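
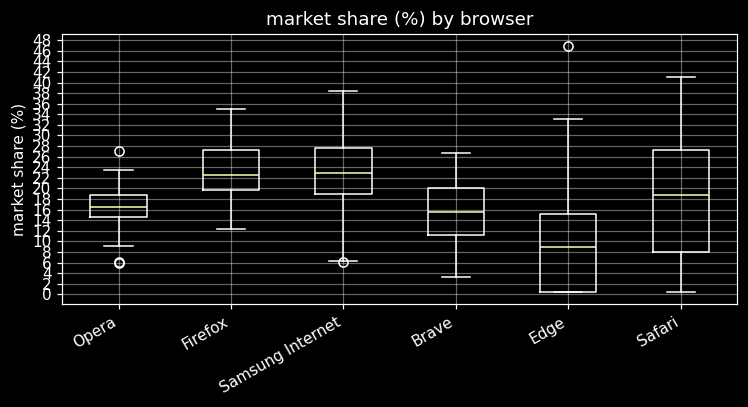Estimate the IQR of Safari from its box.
Q3 ≈ 28, Q1 ≈ 8; IQR ≈ 20.

≈ 20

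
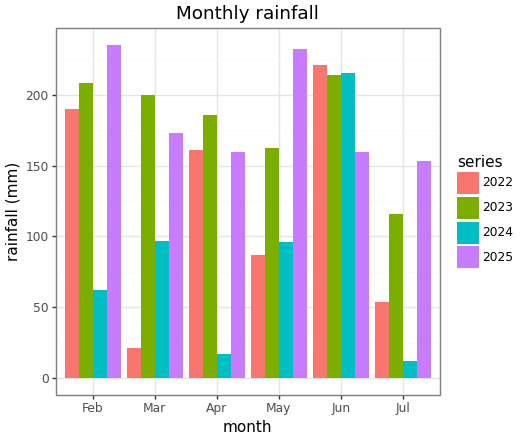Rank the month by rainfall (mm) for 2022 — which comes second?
Feb

Top 3 for 2022: Jun ≈ 220, Feb ≈ 180, Apr ≈ 160.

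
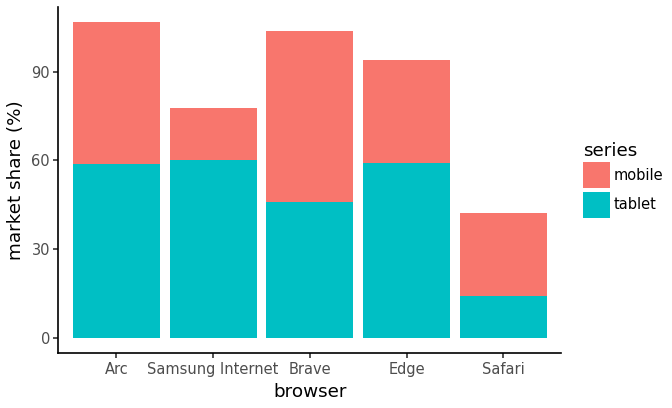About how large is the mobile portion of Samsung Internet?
≈ 20

mobile top ≈ 80, bottom ≈ 60; segment ≈ 20.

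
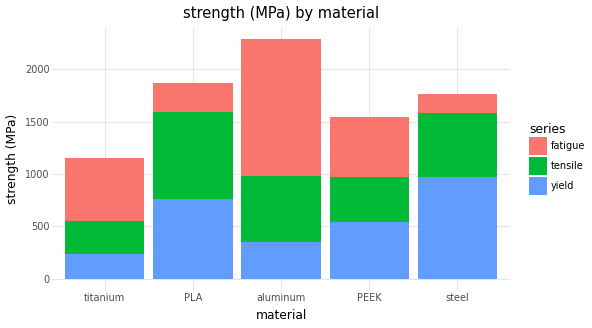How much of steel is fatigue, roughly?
≈ 200

fatigue top ≈ 1800, bottom ≈ 1600; segment ≈ 200.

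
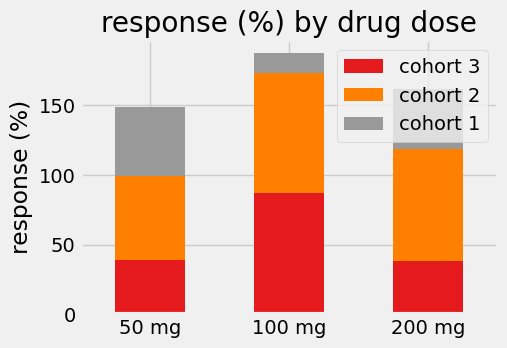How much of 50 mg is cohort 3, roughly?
cohort 3 top ≈ 40, bottom ≈ 0; segment ≈ 40.

≈ 40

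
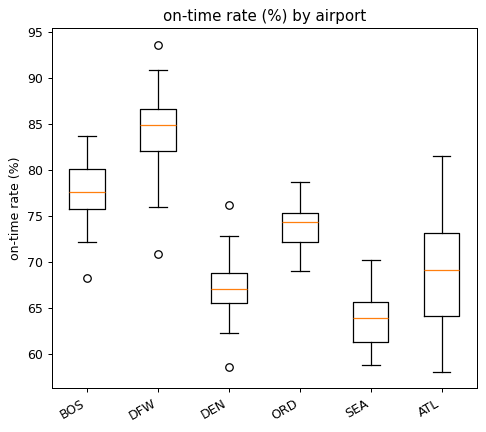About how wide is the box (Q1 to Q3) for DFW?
≈ 4

Q3 ≈ 86, Q1 ≈ 82; IQR ≈ 4.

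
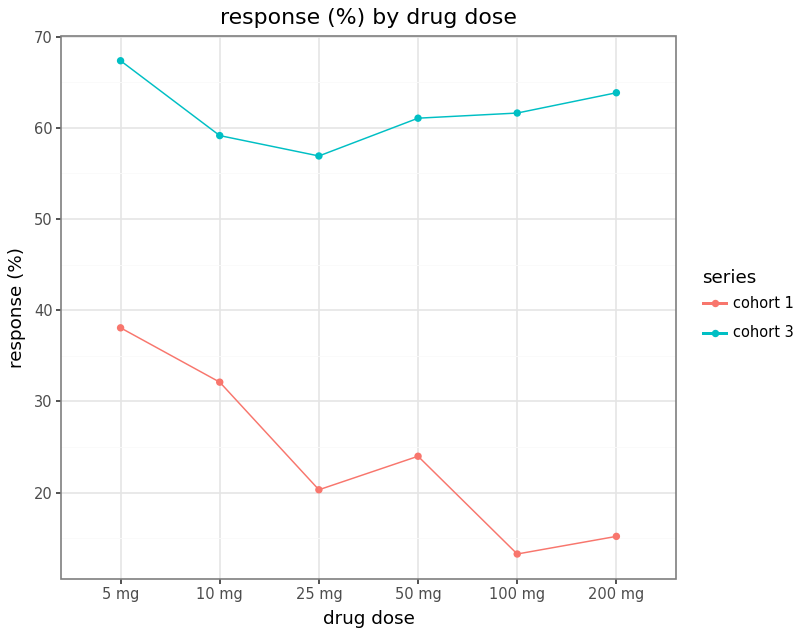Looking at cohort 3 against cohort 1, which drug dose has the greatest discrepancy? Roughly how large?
200 mg: cohort 3 ≈ 65, cohort 1 ≈ 15 → gap ≈ 50. Next-largest (100 mg) is only ≈ 45.

200 mg, ≈ 50 %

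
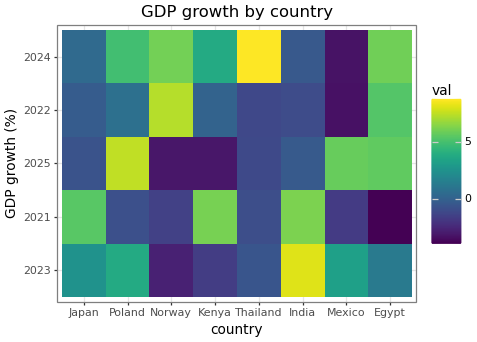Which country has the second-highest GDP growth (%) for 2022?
Egypt

Top 3 for 2022: Norway ≈ 8, Egypt ≈ 6, Poland ≈ 0.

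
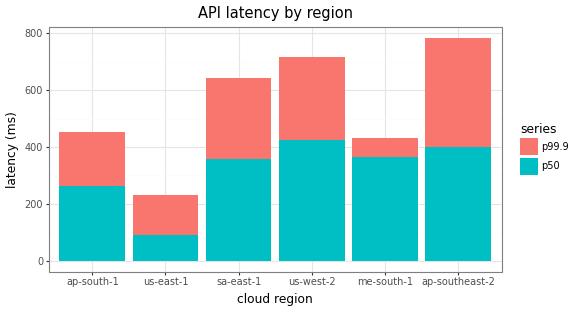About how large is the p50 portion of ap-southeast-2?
≈ 400

p50 top ≈ 400, bottom ≈ 0; segment ≈ 400.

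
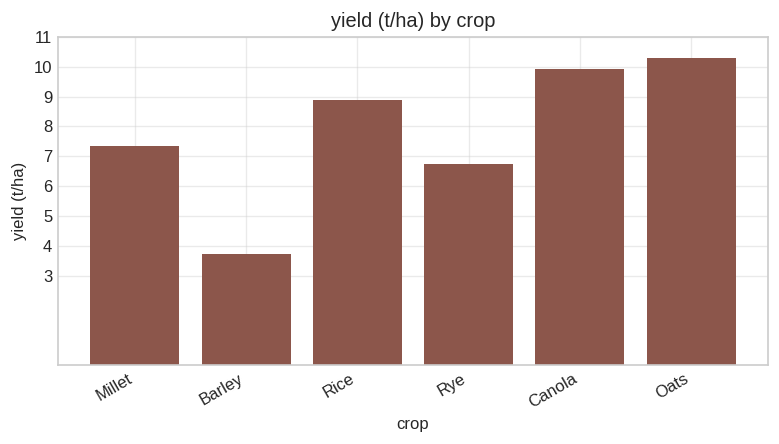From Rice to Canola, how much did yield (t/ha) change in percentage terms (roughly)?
≈ +11.1%

Rice ≈ 9, Canola ≈ 10; (10 − 9) / 9 ≈ +11.1%.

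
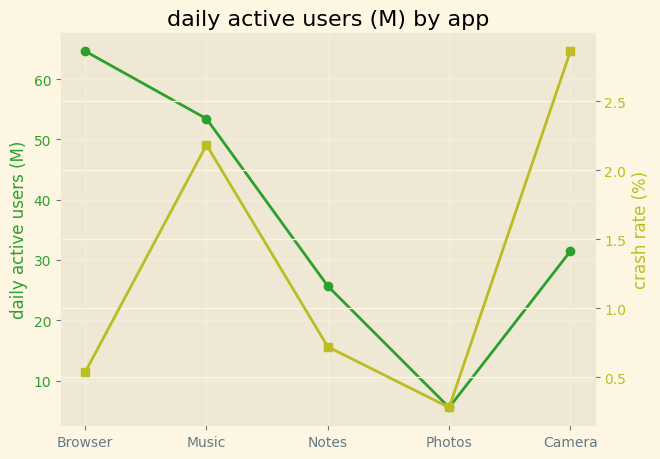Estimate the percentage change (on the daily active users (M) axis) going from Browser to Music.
≈ -15.4%

Browser ≈ 65, Music ≈ 55; (55 − 65) / 65 ≈ -15.4%.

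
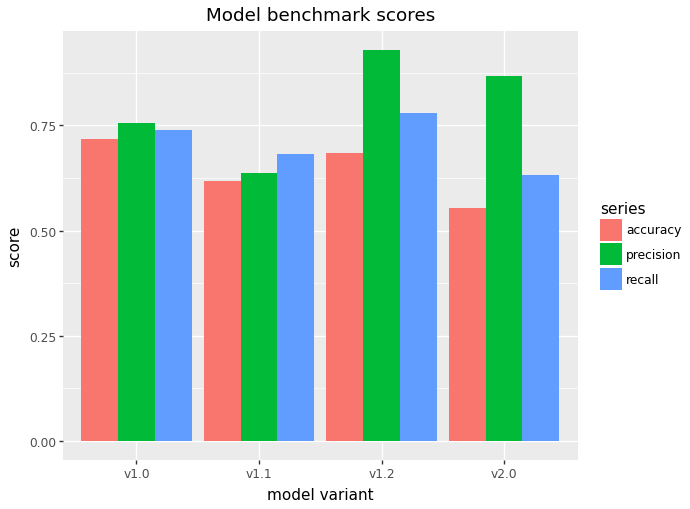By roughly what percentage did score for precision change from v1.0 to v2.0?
v1.0 ≈ 0.8, v2.0 ≈ 0.9; (0.9 − 0.8) / 0.8 ≈ +12.5%.

≈ +12.5%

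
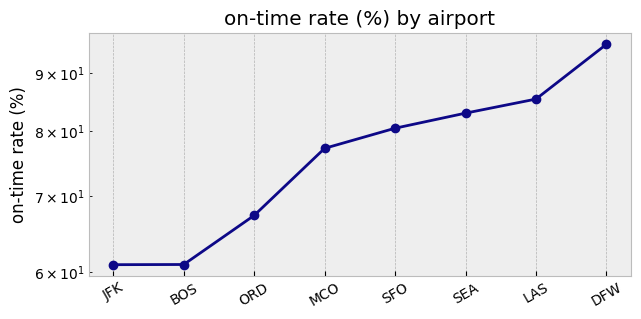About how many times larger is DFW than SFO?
DFW ≈ 95, SFO ≈ 80; 95/80 ≈ 1.19.

≈ 1.19×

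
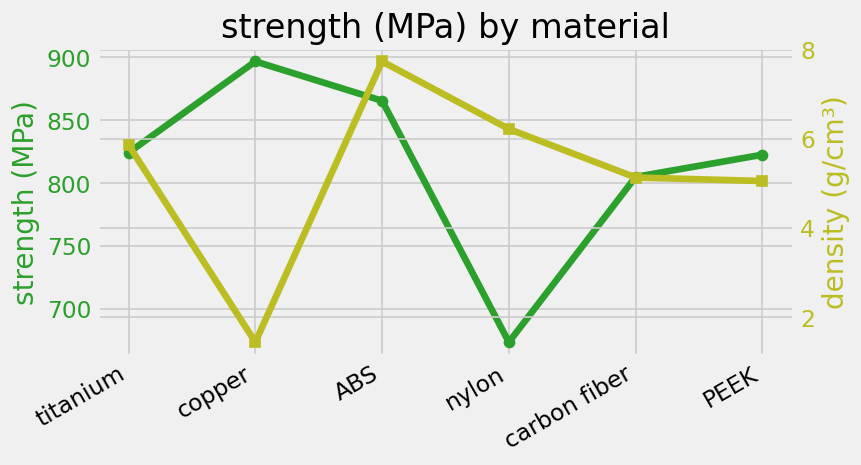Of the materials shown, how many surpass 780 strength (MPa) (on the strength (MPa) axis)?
Above 780: titanium, copper, ABS, carbon fiber, PEEK.

5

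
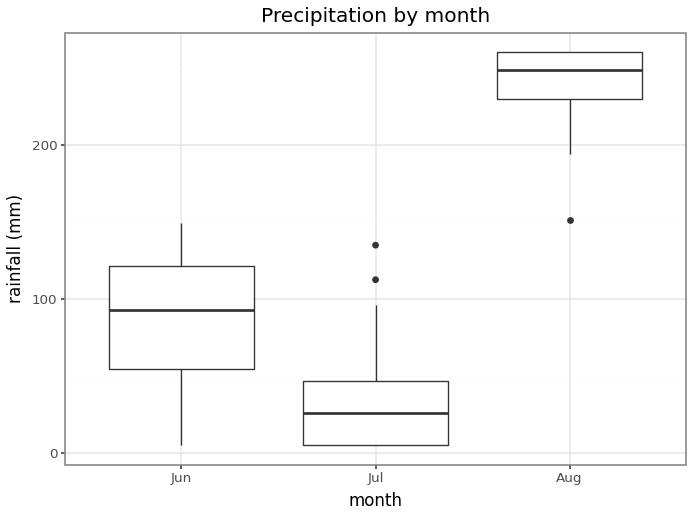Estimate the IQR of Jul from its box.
≈ 40

Q3 ≈ 40, Q1 ≈ 0; IQR ≈ 40.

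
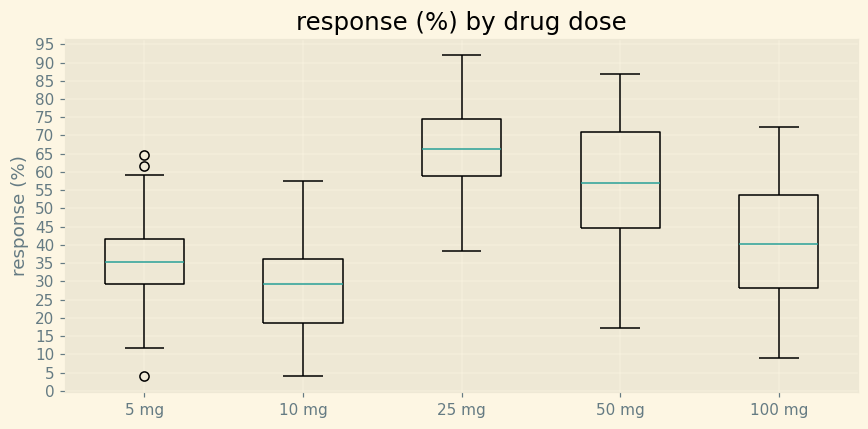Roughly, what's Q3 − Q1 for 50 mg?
Q3 ≈ 70, Q1 ≈ 45; IQR ≈ 25.

≈ 25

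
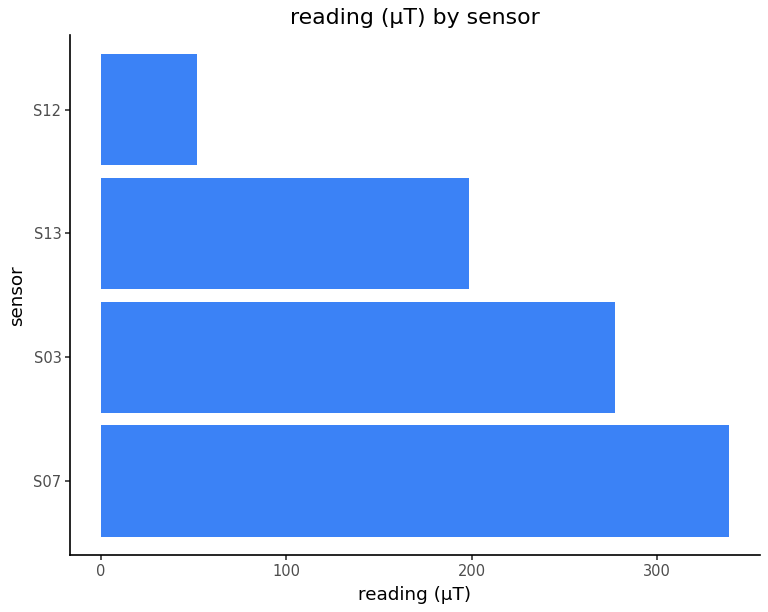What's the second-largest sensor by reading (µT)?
S03

Top 3: S07 ≈ 350, S03 ≈ 300, S13 ≈ 200.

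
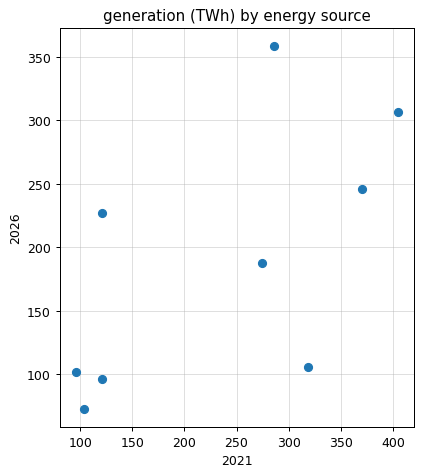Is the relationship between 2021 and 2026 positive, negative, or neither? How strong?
positive, moderate

Points are positively correlated; moderate (|r| ≈ 0.6).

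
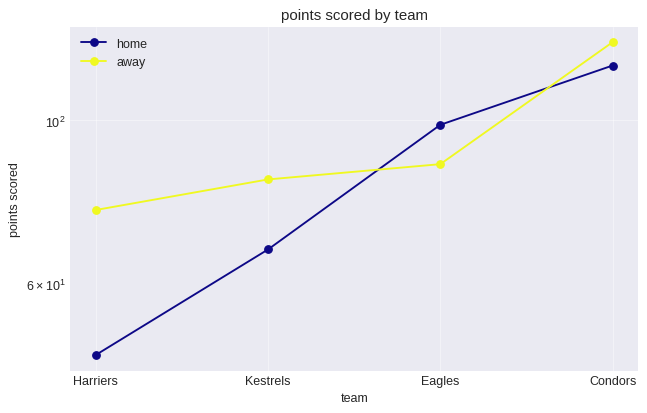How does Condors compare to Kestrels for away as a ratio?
Condors ≈ 130, Kestrels ≈ 80; 130/80 ≈ 1.62.

≈ 1.62×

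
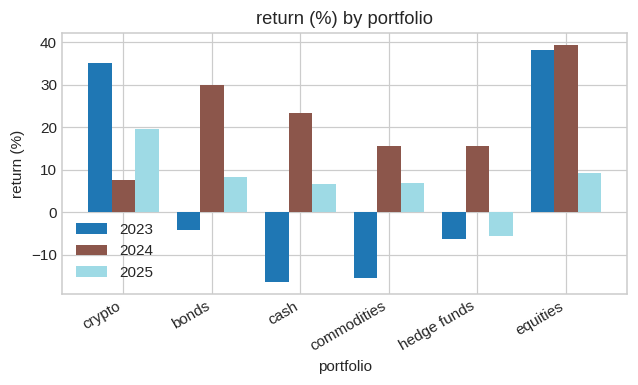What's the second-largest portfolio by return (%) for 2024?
bonds

Top 3 for 2024: equities ≈ 40, bonds ≈ 30, cash ≈ 25.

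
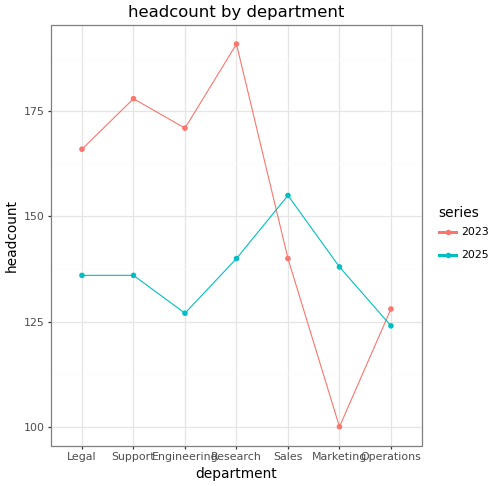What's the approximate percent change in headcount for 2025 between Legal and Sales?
Legal ≈ 140, Sales ≈ 160; (160 − 140) / 140 ≈ +14.3%.

≈ +14.3%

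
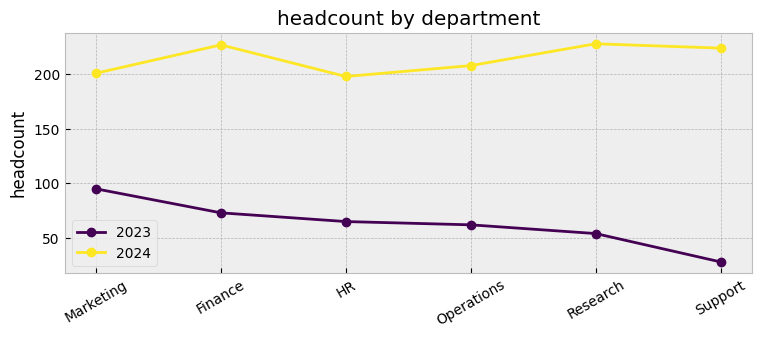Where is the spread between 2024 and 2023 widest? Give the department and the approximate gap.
Support: 2024 ≈ 220, 2023 ≈ 20 → gap ≈ 200. Next-largest (Research) is only ≈ 160.

Support, ≈ 200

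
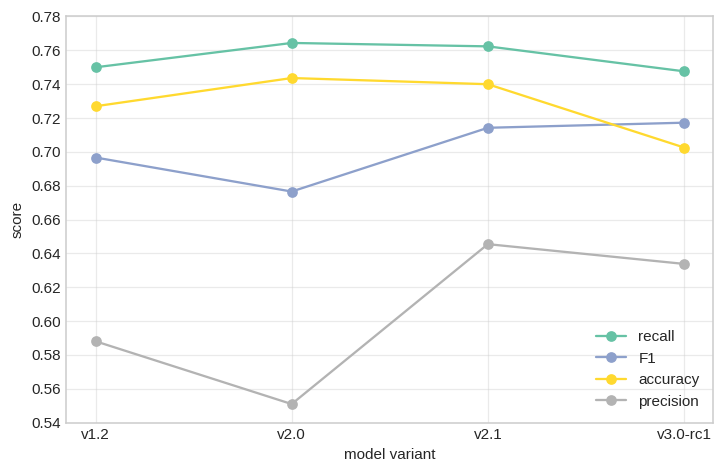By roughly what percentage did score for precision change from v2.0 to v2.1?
v2.0 ≈ 0.56, v2.1 ≈ 0.64; (0.64 − 0.56) / 0.56 ≈ +14.3%.

≈ +14.3%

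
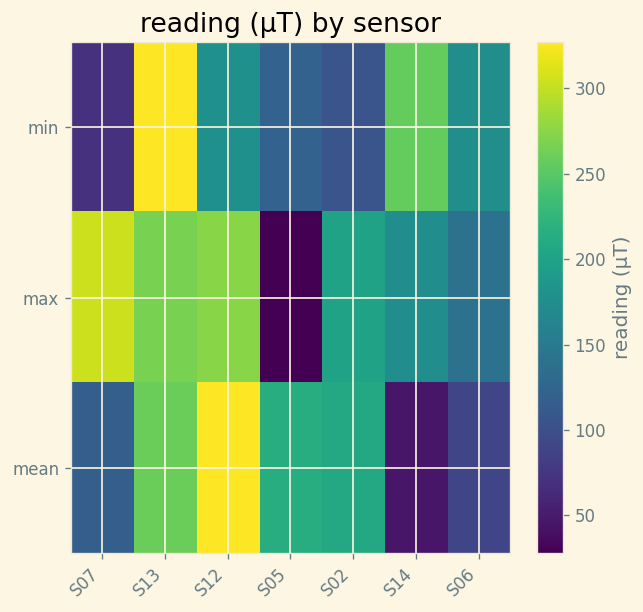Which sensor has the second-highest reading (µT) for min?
S14

Top 3 for min: S13 ≈ 325, S14 ≈ 250, S12 ≈ 175.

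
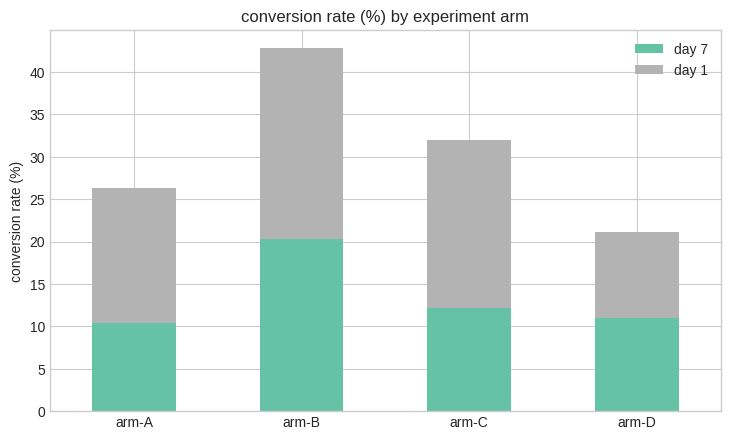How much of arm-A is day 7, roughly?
≈ 10

day 7 top ≈ 10, bottom ≈ 0; segment ≈ 10.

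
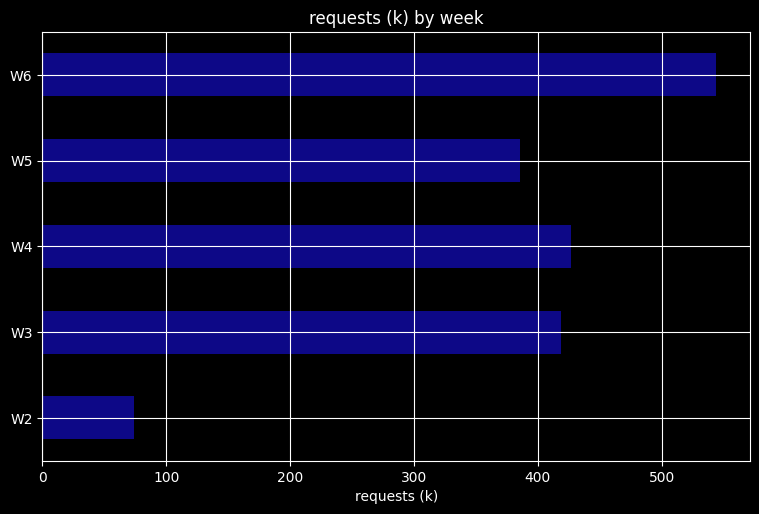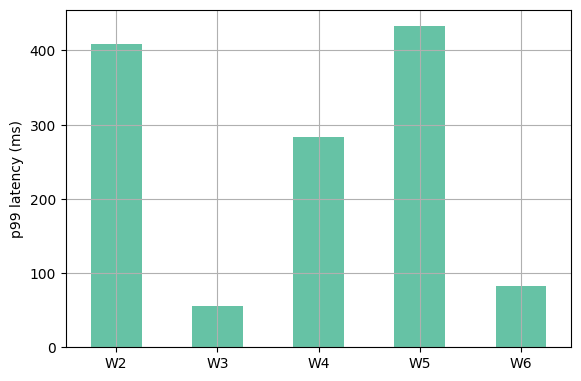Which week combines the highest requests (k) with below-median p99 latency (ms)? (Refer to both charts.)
W6

Chart 2 median p99 latency (ms) ≈ 300; below-median weeks: W3, W6. Among those, W6 has the highest requests (k) (≈ 550).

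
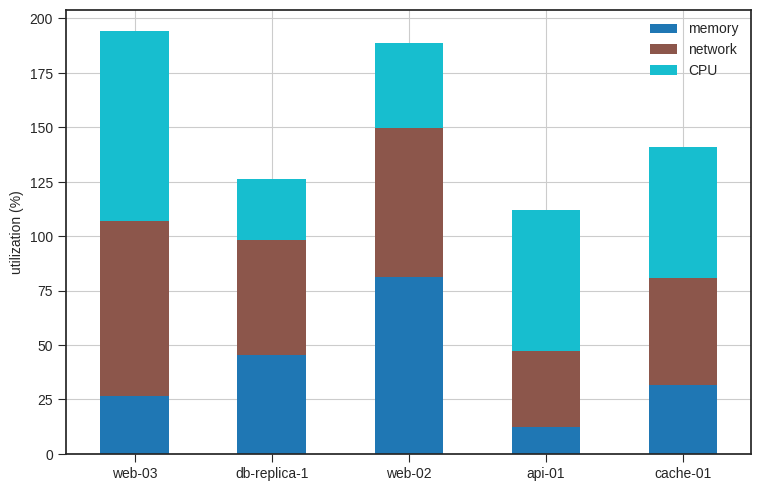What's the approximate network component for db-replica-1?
network top ≈ 100, bottom ≈ 40; segment ≈ 60.

≈ 60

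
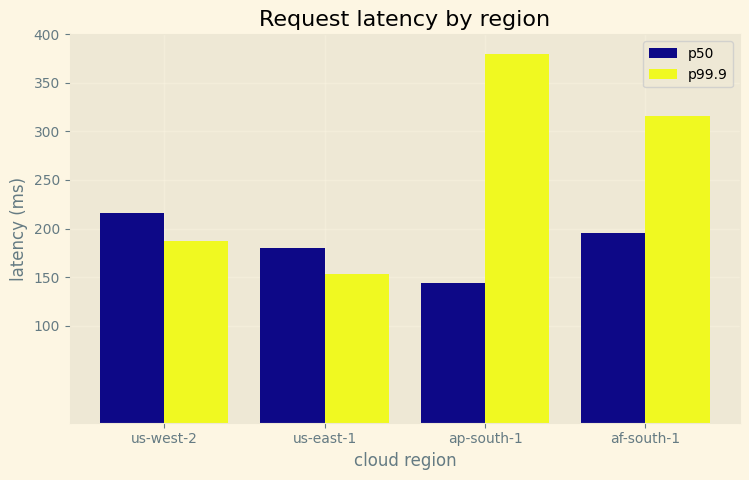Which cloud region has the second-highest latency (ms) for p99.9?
Top 3 for p99.9: ap-south-1 ≈ 400, af-south-1 ≈ 300, us-west-2 ≈ 200.

af-south-1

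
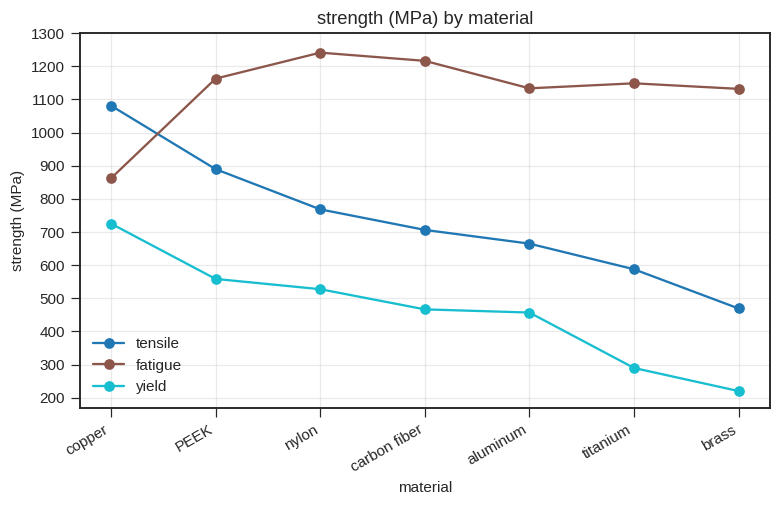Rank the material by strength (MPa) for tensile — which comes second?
PEEK

Top 3 for tensile: copper ≈ 1100, PEEK ≈ 900, nylon ≈ 800.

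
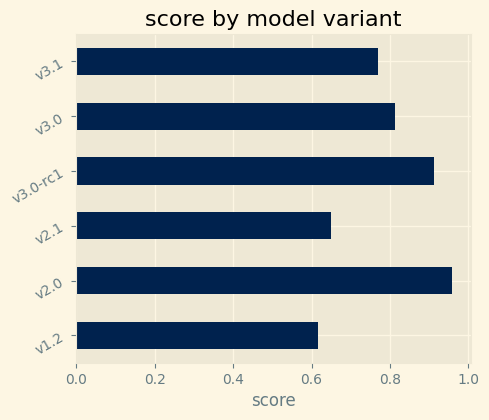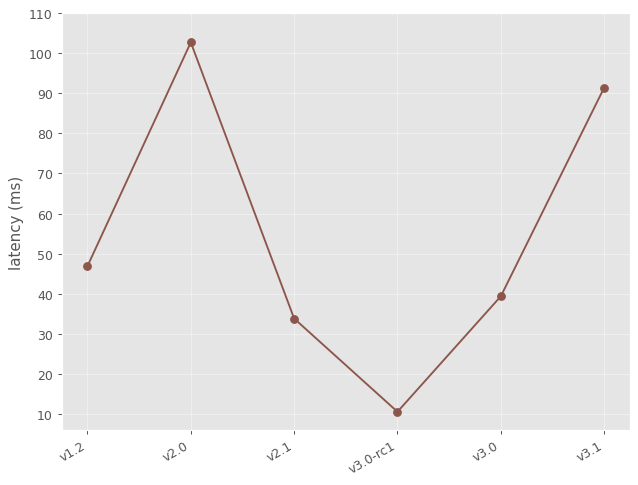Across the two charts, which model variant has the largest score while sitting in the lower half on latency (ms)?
Chart 2 median latency (ms) ≈ 40; below-median model variants: v2.1, v3.0-rc1, v3.0. Among those, v3.0-rc1 has the highest score (≈ 0.9).

v3.0-rc1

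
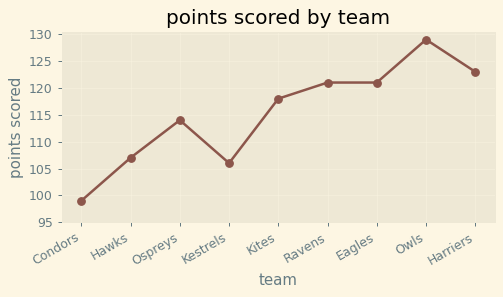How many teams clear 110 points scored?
6

Above 110: Ospreys, Kites, Ravens, Eagles, Owls, Harriers.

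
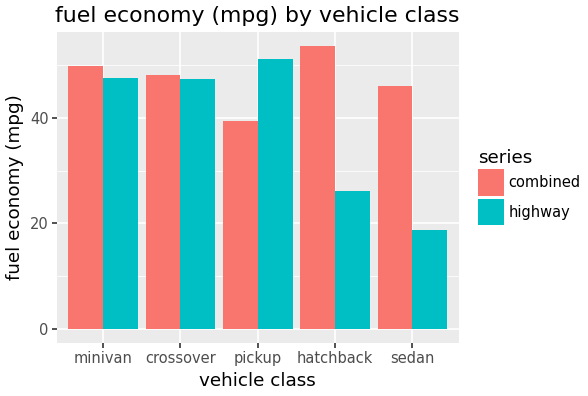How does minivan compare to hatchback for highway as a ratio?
minivan ≈ 45, hatchback ≈ 25; 45/25 ≈ 1.8.

≈ 1.8×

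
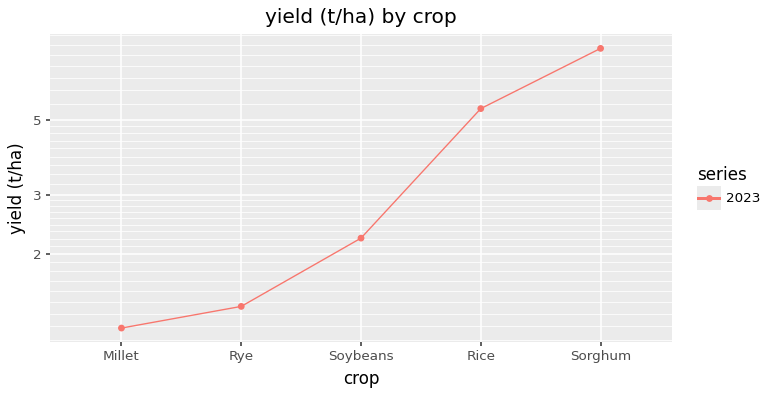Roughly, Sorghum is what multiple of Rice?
Sorghum ≈ 8, Rice ≈ 5; 8/5 ≈ 1.6.

≈ 1.6×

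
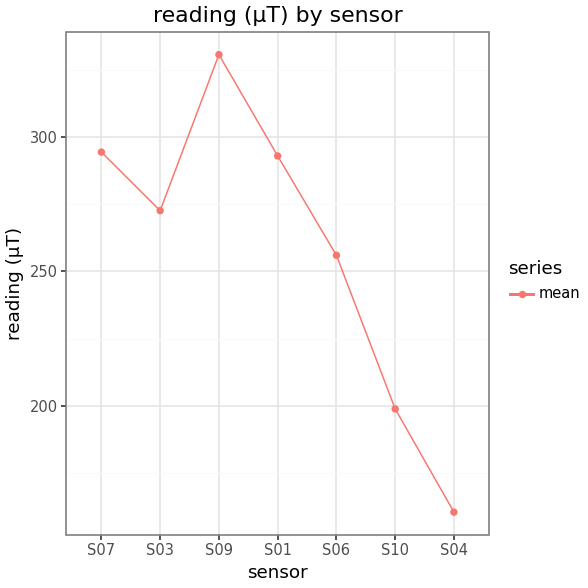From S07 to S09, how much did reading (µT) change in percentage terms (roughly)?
S07 ≈ 300, S09 ≈ 340; (340 − 300) / 300 ≈ +13.3%.

≈ +13.3%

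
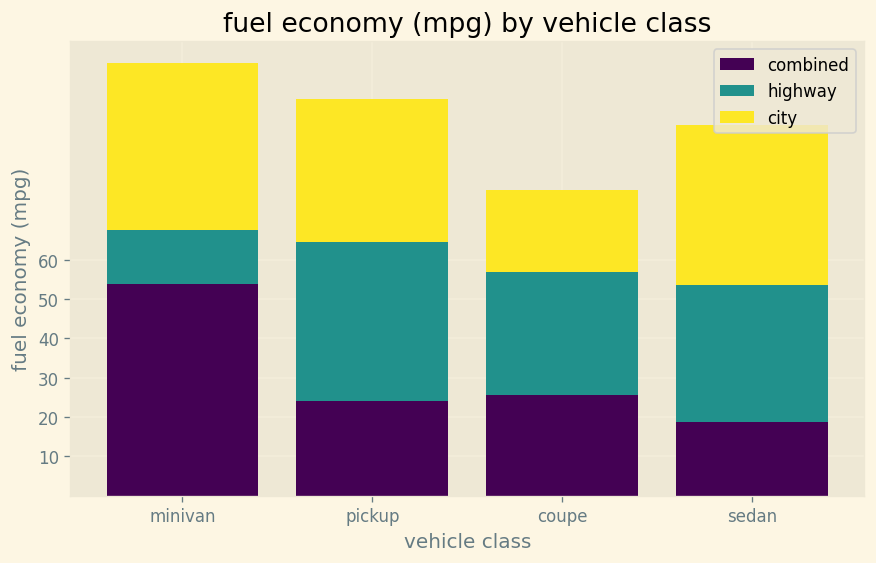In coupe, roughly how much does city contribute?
≈ 20

city top ≈ 80, bottom ≈ 60; segment ≈ 20.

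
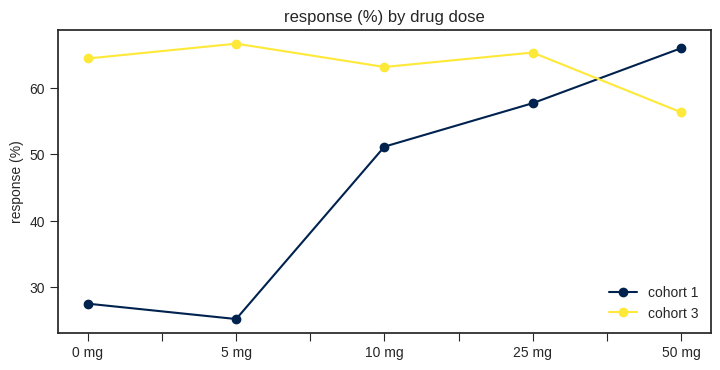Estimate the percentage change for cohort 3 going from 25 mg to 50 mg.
≈ -15.4%

25 mg ≈ 65, 50 mg ≈ 55; (55 − 65) / 65 ≈ -15.4%.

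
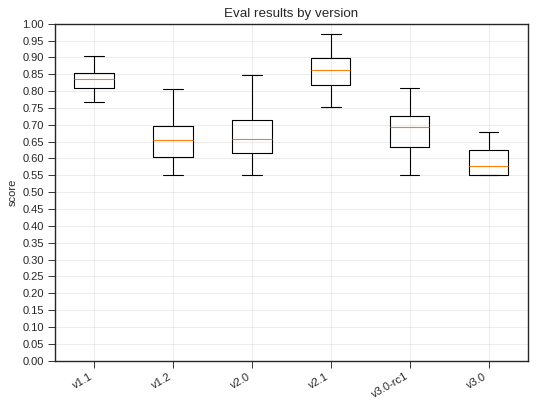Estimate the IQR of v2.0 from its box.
Q3 ≈ 0.70, Q1 ≈ 0.60; IQR ≈ 0.10.

≈ 0.10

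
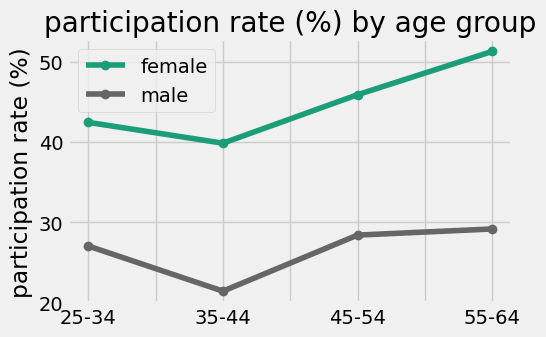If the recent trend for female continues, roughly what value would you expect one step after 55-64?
Last three: 40, 45, 50 → slope ≈ 5/step → next ≈ 55.

≈ 55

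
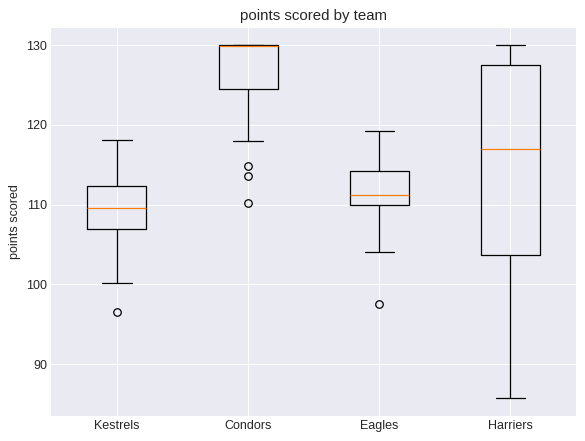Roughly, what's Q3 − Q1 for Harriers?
≈ 24

Q3 ≈ 128, Q1 ≈ 104; IQR ≈ 24.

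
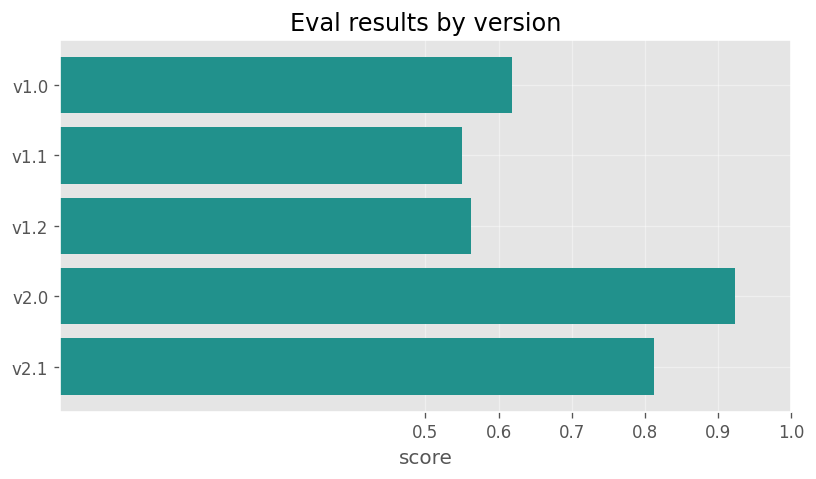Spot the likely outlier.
v2.0 ≈ 0.9; the rest sit between ≈ 0.6 and ≈ 0.8.

v2.0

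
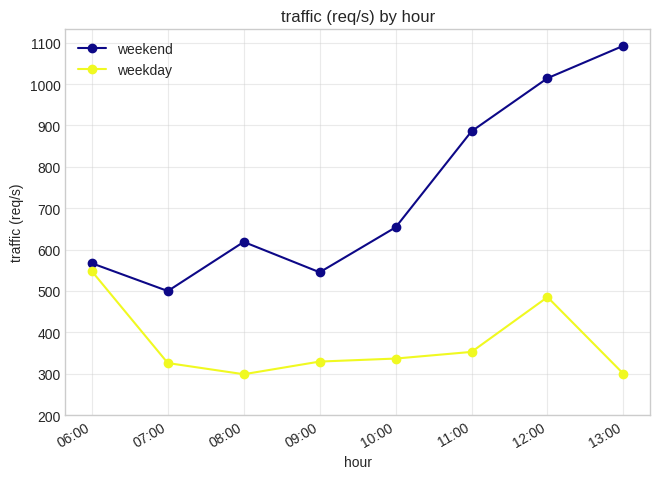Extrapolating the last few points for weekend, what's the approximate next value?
≈ 1200

Last three: 900, 1000, 1100 → slope ≈ 100/step → next ≈ 1200.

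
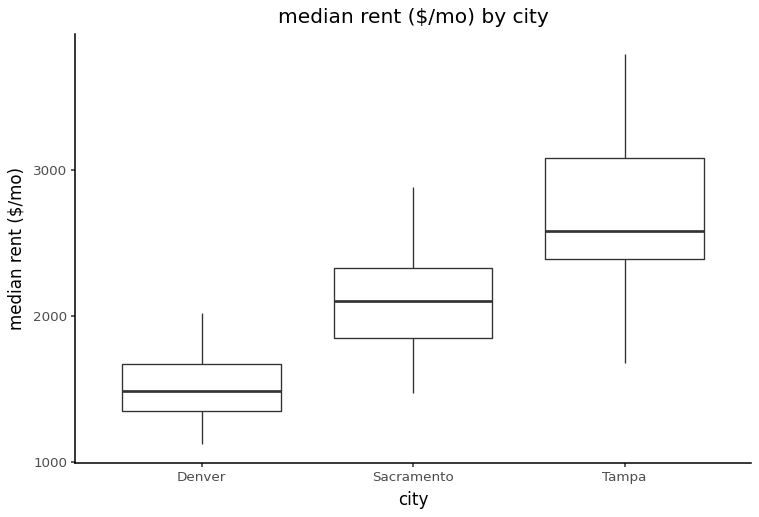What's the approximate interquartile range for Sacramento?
Q3 ≈ 2300, Q1 ≈ 1800; IQR ≈ 500.

≈ 500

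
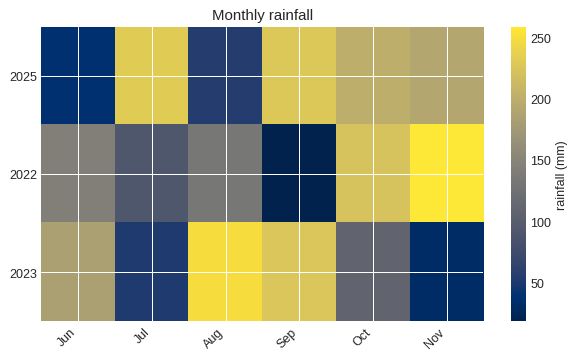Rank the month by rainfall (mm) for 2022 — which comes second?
Oct

Top 3 for 2022: Nov ≈ 250, Oct ≈ 225, Jun ≈ 150.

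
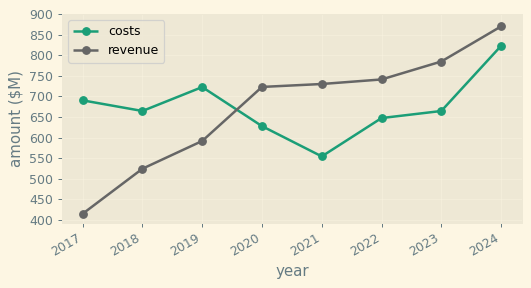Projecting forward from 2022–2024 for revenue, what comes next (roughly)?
≈ 900

Last three: 750, 800, 850 → slope ≈ 50/step → next ≈ 900.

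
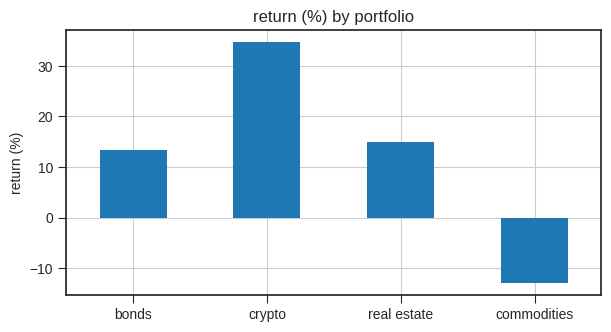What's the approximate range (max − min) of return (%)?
≈ 50

Max crypto ≈ 35, min commodities ≈ -15; range ≈ 50.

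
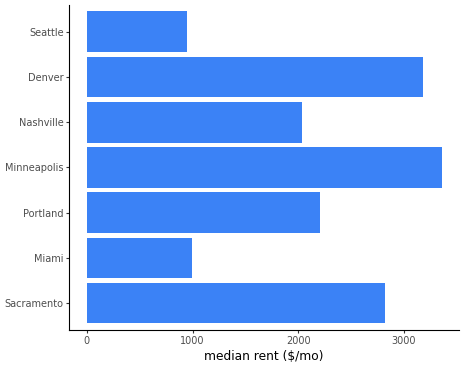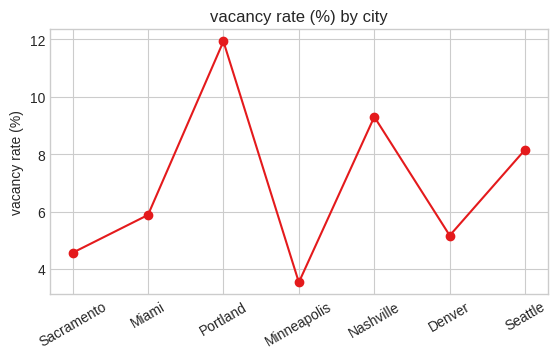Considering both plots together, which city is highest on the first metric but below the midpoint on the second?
Chart 2 median vacancy rate (%) ≈ 6; below-median cities: Sacramento, Minneapolis, Denver. Among those, Minneapolis has the highest median rent ($/mo) (≈ 3500).

Minneapolis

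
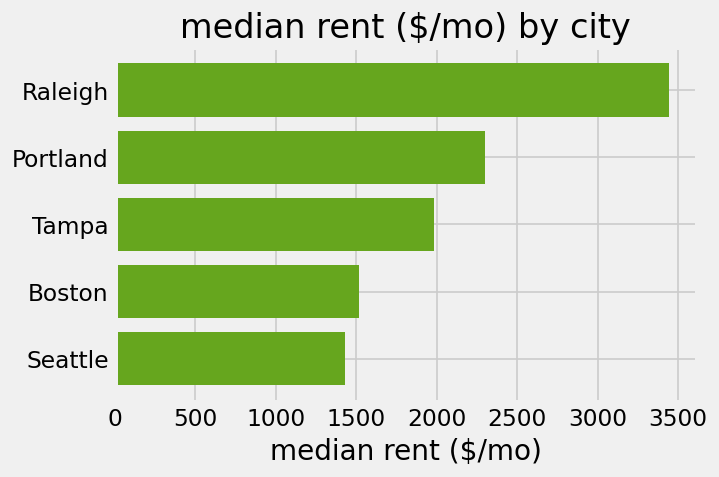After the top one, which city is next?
Portland

Top 3: Raleigh ≈ 3500, Portland ≈ 2500, Tampa ≈ 2000.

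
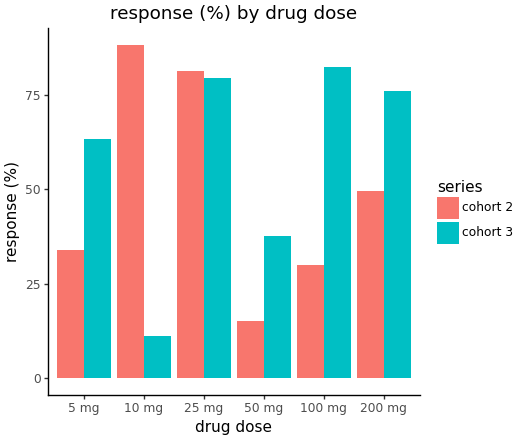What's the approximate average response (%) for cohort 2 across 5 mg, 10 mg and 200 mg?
(30 + 90 + 50) / 3 ≈ 57.

≈ 57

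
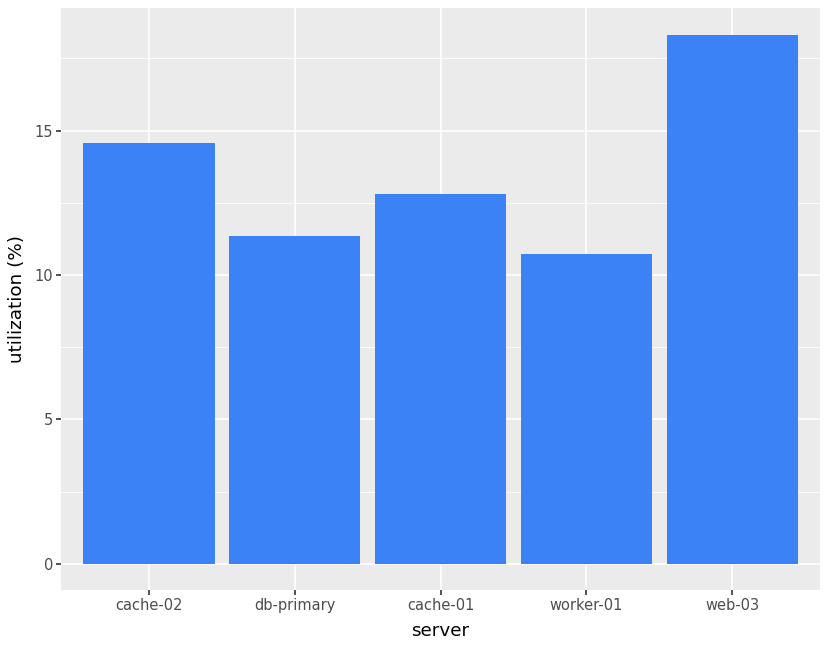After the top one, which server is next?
cache-02

Top 3: web-03 ≈ 18, cache-02 ≈ 14, cache-01 ≈ 12.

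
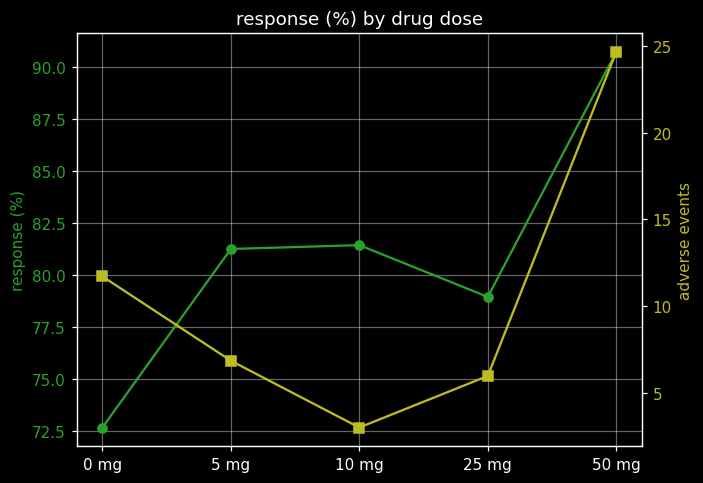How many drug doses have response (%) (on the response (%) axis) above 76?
4

Above 76: 5 mg, 10 mg, 25 mg, 50 mg.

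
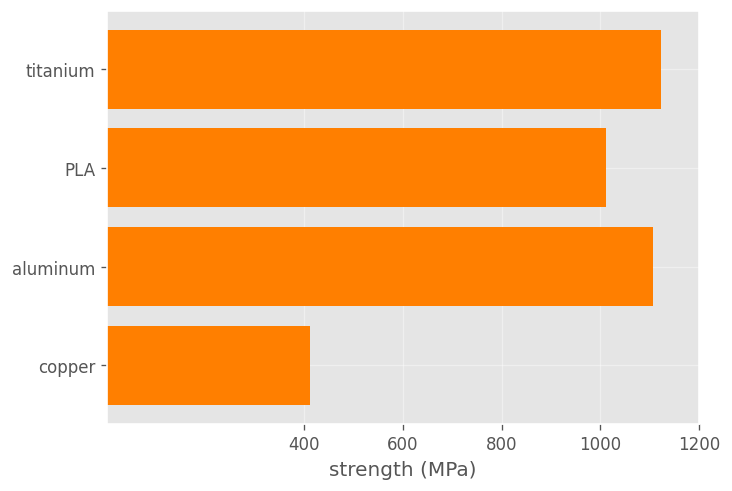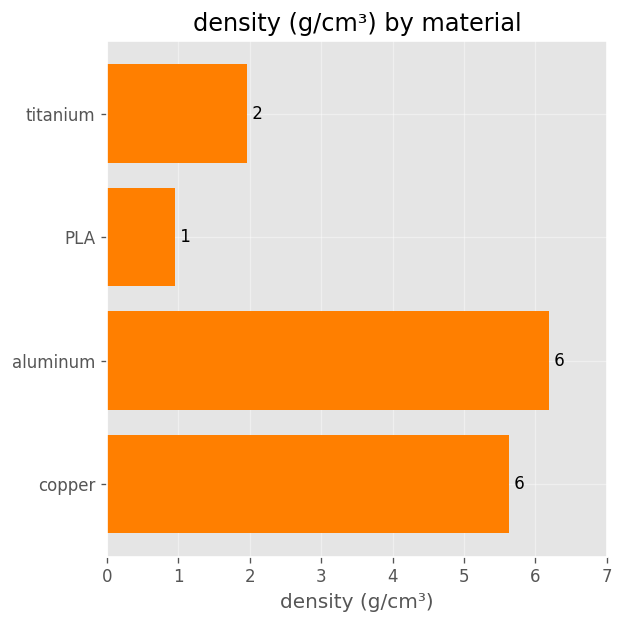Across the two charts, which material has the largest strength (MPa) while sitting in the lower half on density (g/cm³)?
titanium

Chart 2 median density (g/cm³) ≈ 4; below-median materials: titanium, PLA. Among those, titanium has the highest strength (MPa) (≈ 1200).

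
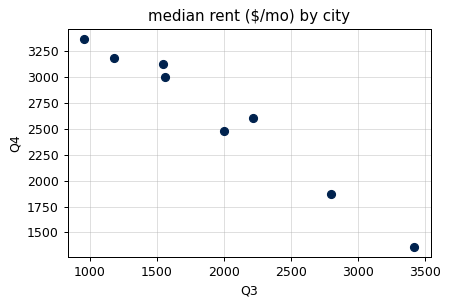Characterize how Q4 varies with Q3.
negative, strong

Points are negatively correlated; strong (|r| ≈ 1.0).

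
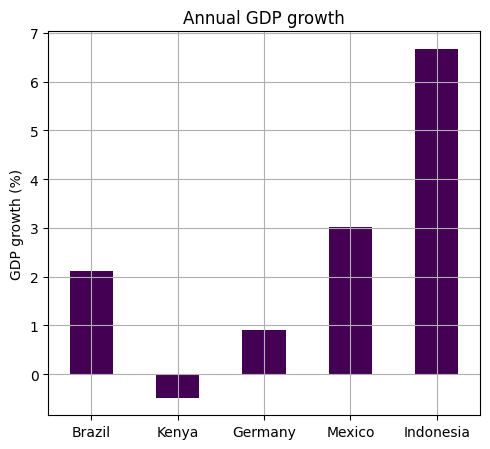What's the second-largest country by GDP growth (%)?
Mexico

Top 3: Indonesia ≈ 7, Mexico ≈ 3, Brazil ≈ 2.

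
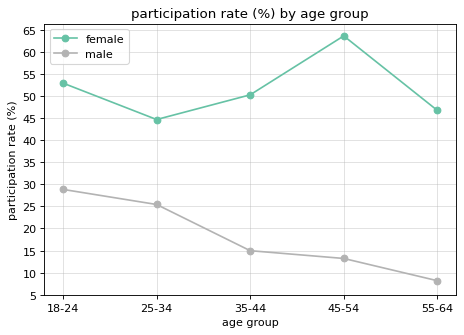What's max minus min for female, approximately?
≈ 20

Max 45-54 ≈ 65, min 25-34 ≈ 45; range ≈ 20.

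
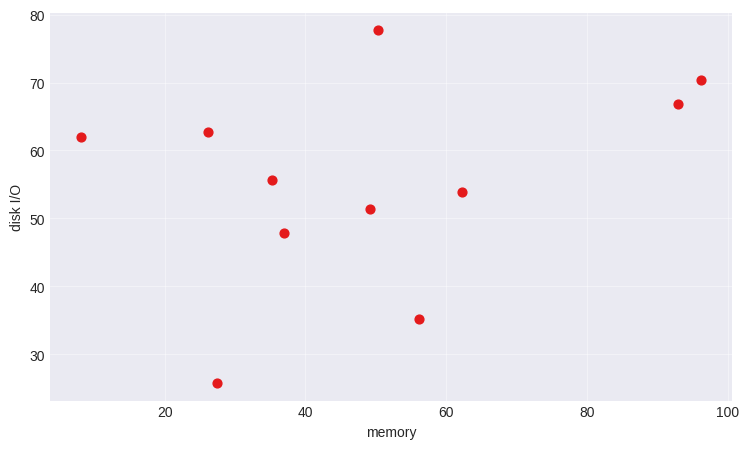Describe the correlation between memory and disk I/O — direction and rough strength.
positive, weak

Points are positively correlated; weak (|r| ≈ 0.3).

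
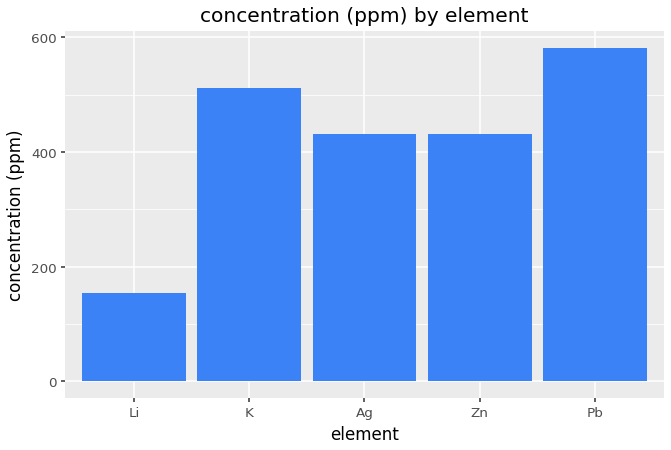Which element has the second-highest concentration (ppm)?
K

Top 3: Pb ≈ 600, K ≈ 500, Zn ≈ 450.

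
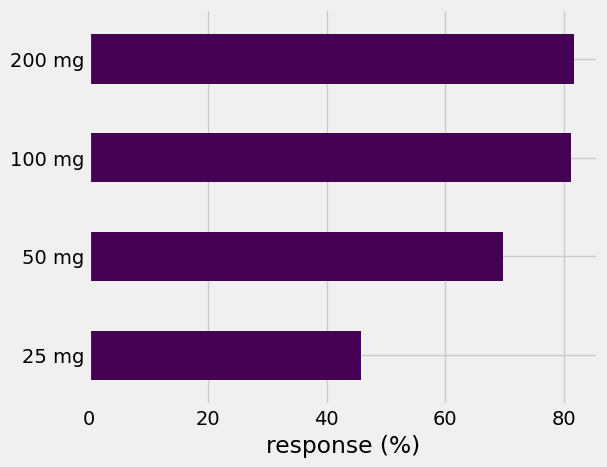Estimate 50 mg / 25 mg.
≈ 1.4×

50 mg ≈ 70, 25 mg ≈ 50; 70/50 ≈ 1.4.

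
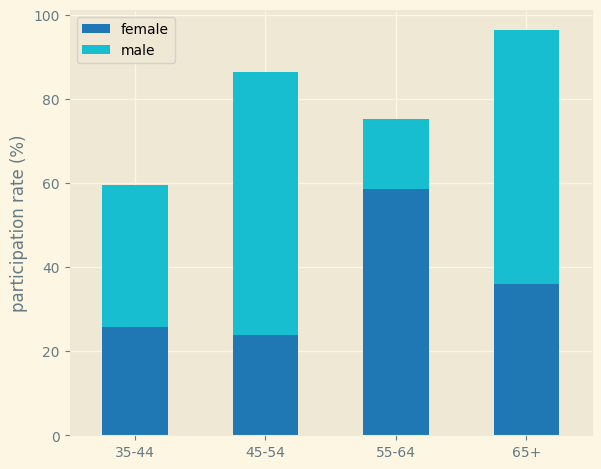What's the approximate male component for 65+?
≈ 60

male top ≈ 100, bottom ≈ 40; segment ≈ 60.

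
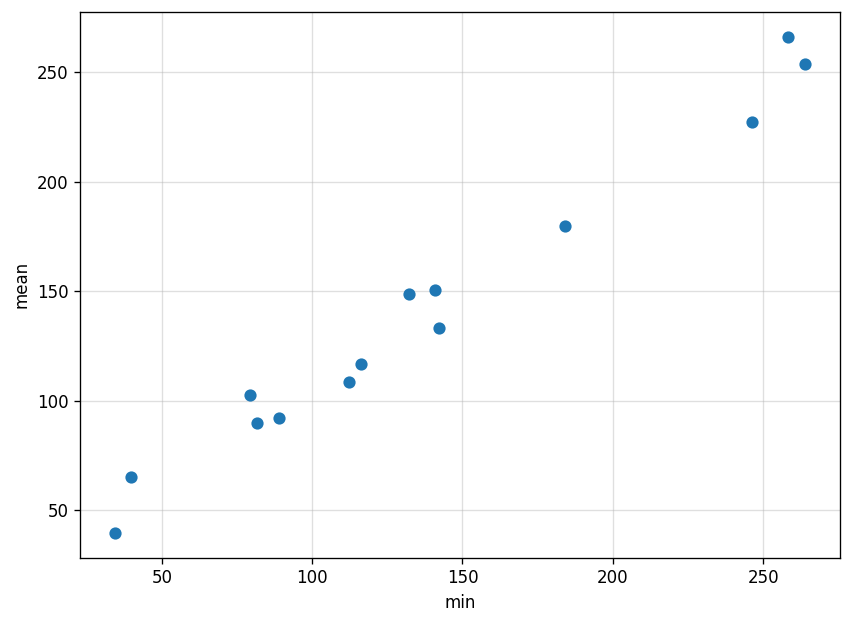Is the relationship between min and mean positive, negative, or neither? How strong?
Points are positively correlated; strong (|r| ≈ 1.0).

positive, strong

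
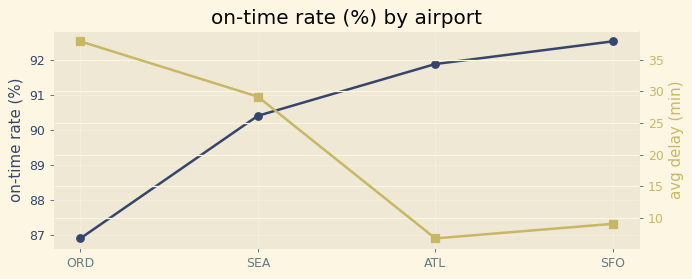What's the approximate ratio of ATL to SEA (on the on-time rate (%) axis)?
ATL ≈ 92.0, SEA ≈ 90.5; 92.0/90.5 ≈ 1.02.

≈ 1.02×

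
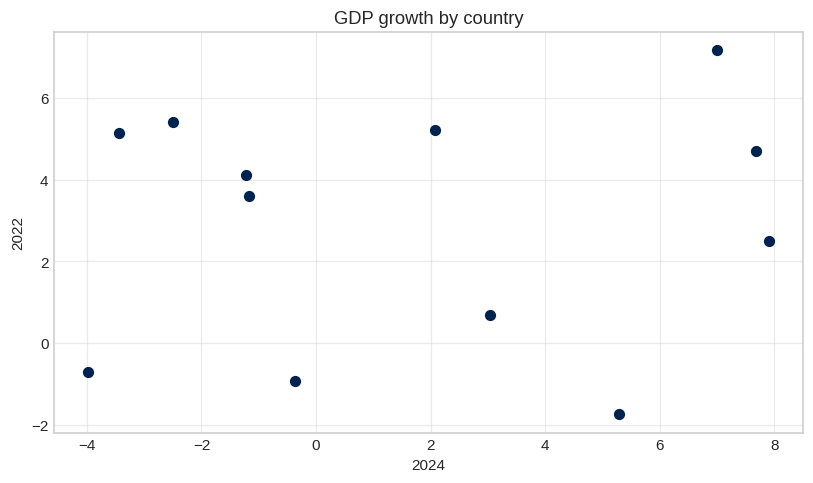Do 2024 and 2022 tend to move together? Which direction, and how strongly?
Points are roughly uncorrelated; weak (|r| ≈ 0.1).

no clear correlation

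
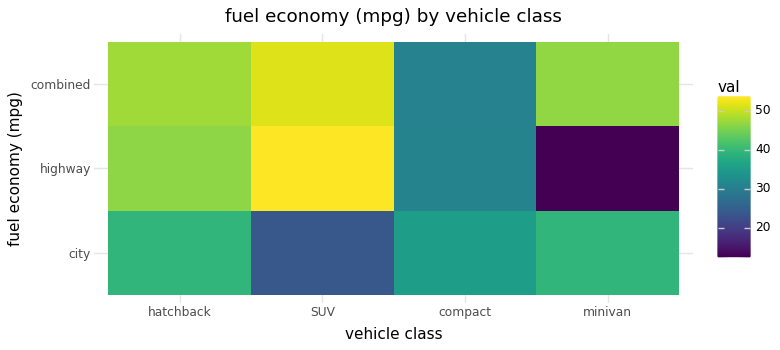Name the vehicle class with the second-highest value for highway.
Top 3 for highway: SUV ≈ 55, hatchback ≈ 45, compact ≈ 30.

hatchback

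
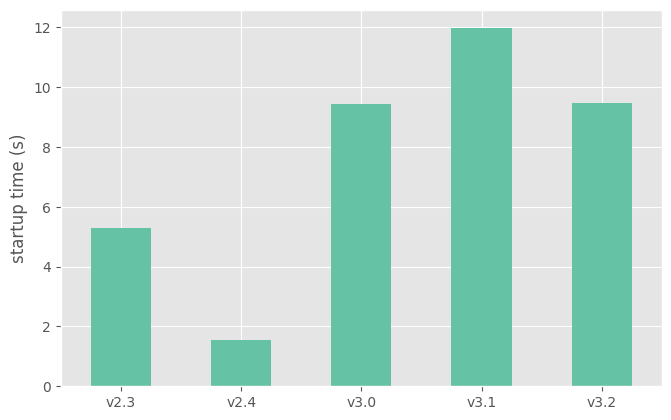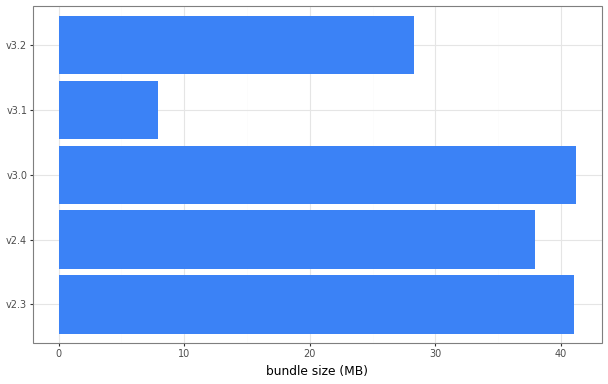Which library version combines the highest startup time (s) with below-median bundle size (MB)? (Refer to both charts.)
v3.1

Chart 2 median bundle size (MB) ≈ 40; below-median library versions: v3.1, v3.2. Among those, v3.1 has the highest startup time (s) (≈ 12).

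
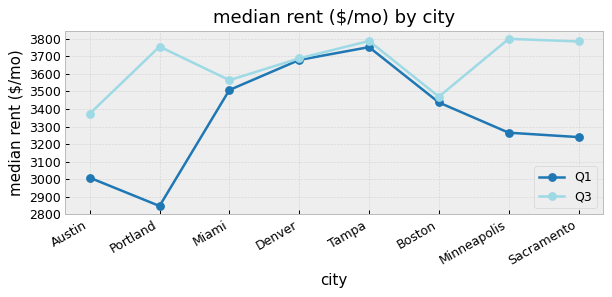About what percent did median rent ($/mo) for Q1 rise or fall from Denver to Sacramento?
Denver ≈ 3700, Sacramento ≈ 3200; (3200 − 3700) / 3700 ≈ -13.5%.

≈ -13.5%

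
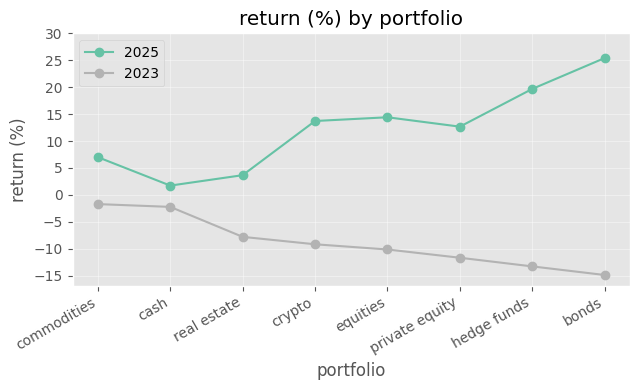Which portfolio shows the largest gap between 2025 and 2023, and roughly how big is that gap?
bonds, ≈ 40 %

bonds: 2025 ≈ 25, 2023 ≈ -15 → gap ≈ 40. Next-largest (hedge funds) is only ≈ 35.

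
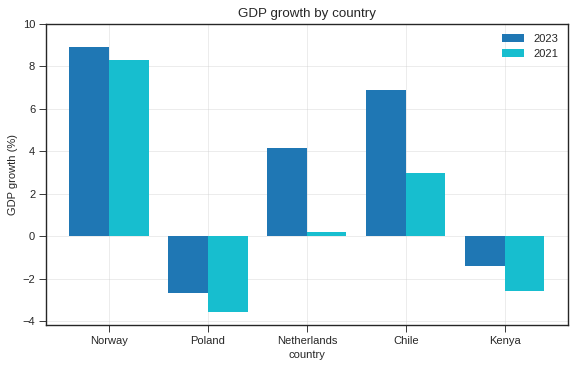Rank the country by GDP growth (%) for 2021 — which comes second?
Top 3 for 2021: Norway ≈ 8, Chile ≈ 2, Netherlands ≈ 0.

Chile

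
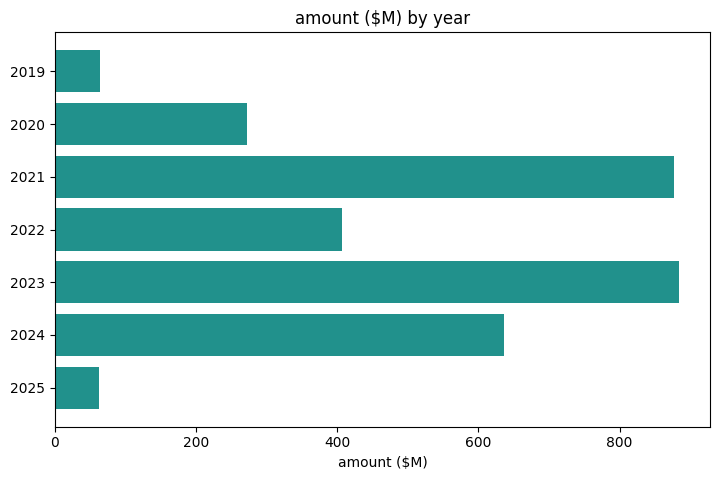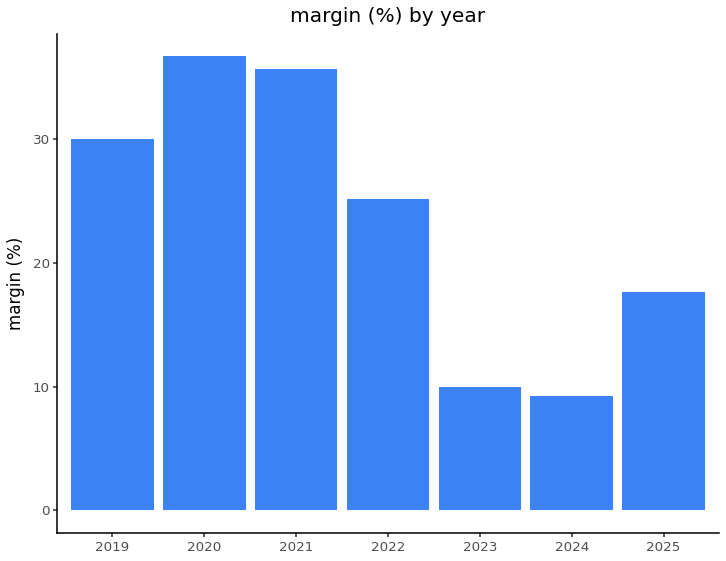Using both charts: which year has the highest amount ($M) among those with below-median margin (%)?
Chart 2 median margin (%) ≈ 25; below-median years: 2023, 2024, 2025. Among those, 2023 has the highest amount ($M) (≈ 900).

2023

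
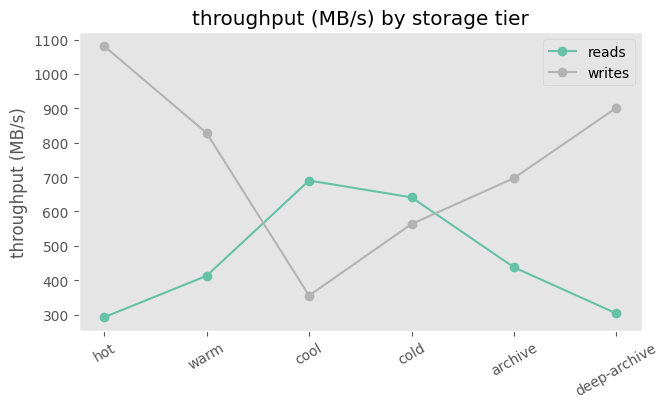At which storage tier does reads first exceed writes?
warm: reads ≈ 400 vs writes ≈ 800 (not yet); cool: reads ≈ 700 vs writes ≈ 400 (first crossover).

cool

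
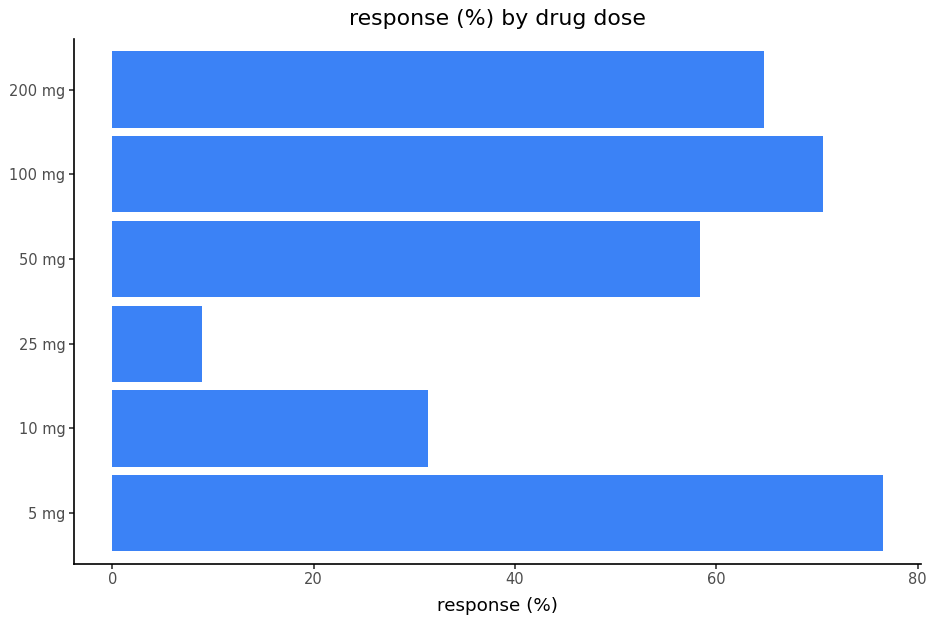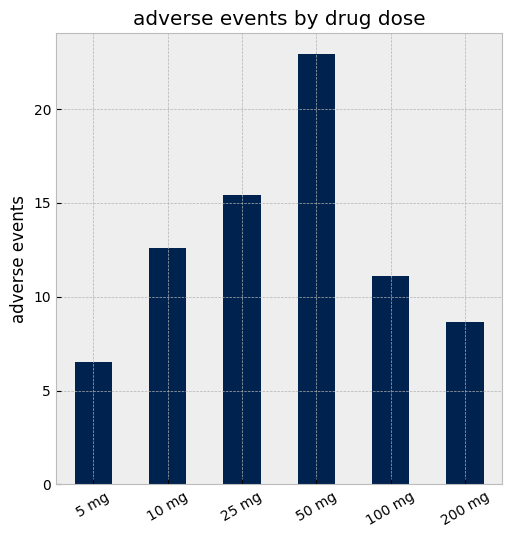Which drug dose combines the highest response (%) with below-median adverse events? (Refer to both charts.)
5 mg

Chart 2 median adverse events ≈ 10; below-median drug doses: 5 mg, 100 mg, 200 mg. Among those, 5 mg has the highest response (%) (≈ 80).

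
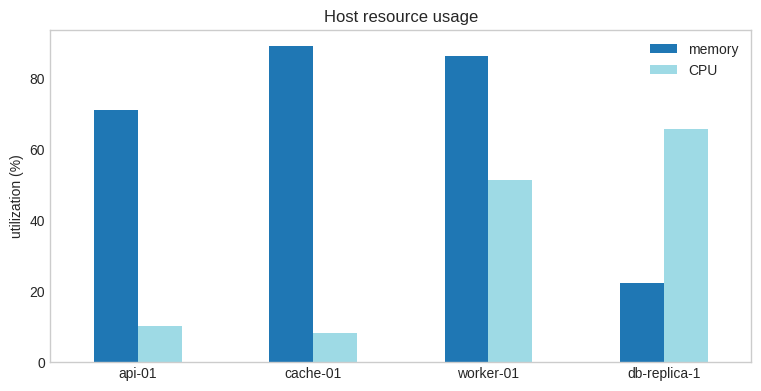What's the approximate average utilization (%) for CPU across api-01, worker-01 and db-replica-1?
≈ 43

(10 + 50 + 70) / 3 ≈ 43.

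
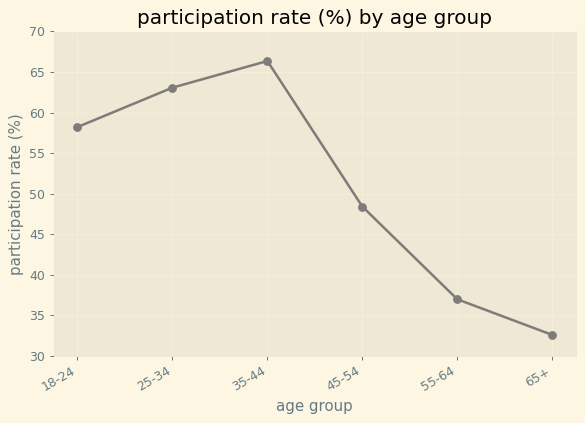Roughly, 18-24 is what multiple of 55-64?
18-24 ≈ 60, 55-64 ≈ 35; 60/35 ≈ 1.71.

≈ 1.71×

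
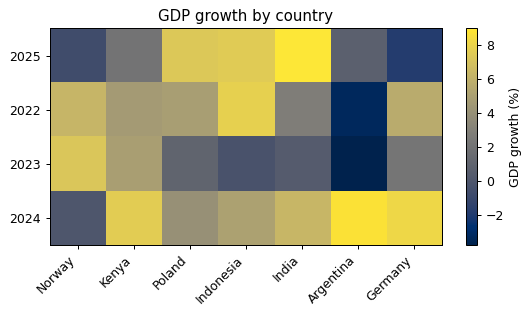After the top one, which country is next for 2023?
Top 3 for 2023: Norway ≈ 8, Kenya ≈ 4, Germany ≈ 2.

Kenya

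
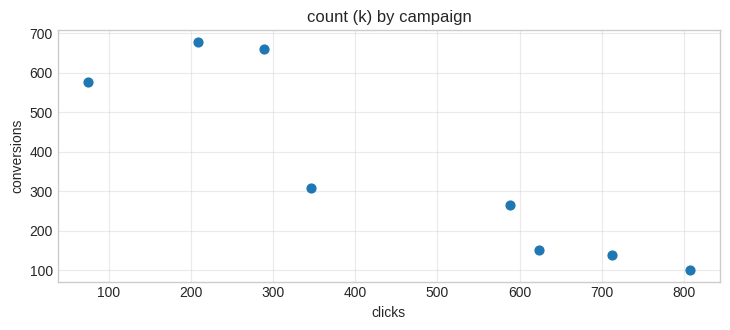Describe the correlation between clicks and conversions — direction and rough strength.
Points are negatively correlated; strong (|r| ≈ 0.9).

negative, strong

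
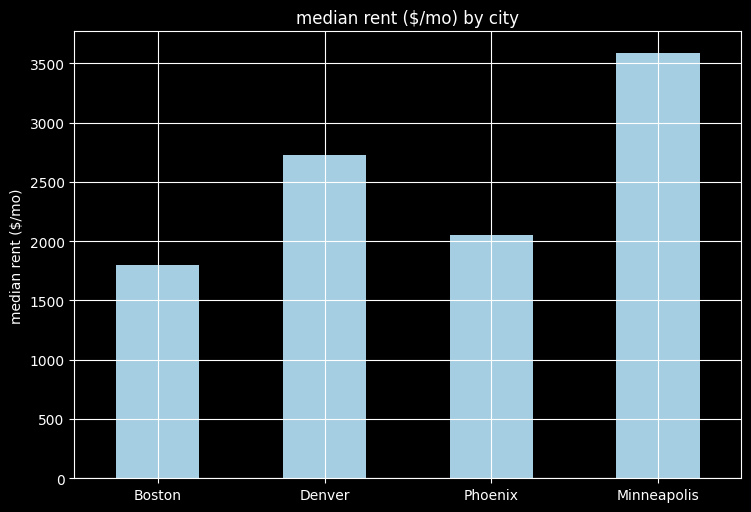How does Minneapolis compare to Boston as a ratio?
Minneapolis ≈ 3500, Boston ≈ 2000; 3500/2000 ≈ 1.75.

≈ 1.75×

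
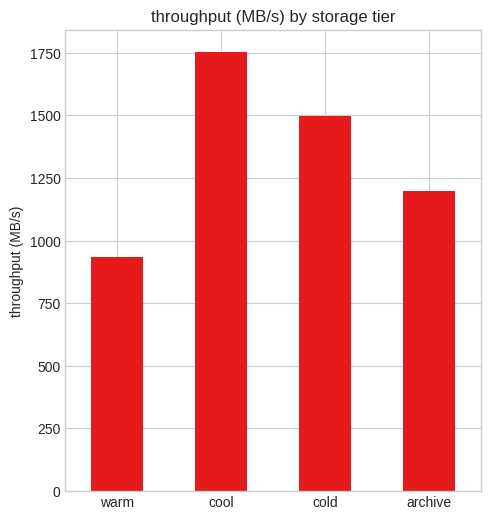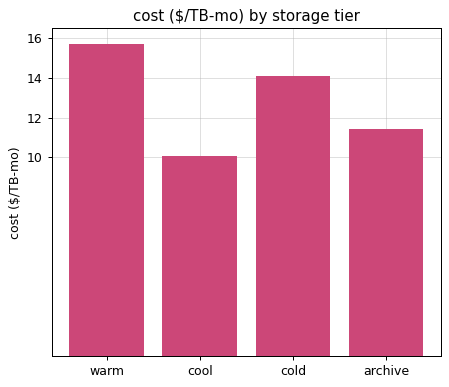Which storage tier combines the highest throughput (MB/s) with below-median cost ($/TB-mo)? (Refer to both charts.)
Chart 2 median cost ($/TB-mo) ≈ 12; below-median storage tiers: cool, archive. Among those, cool has the highest throughput (MB/s) (≈ 1800).

cool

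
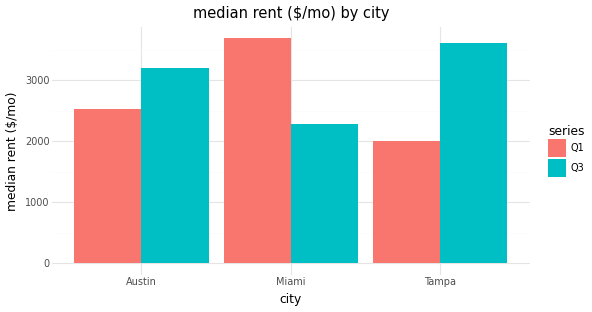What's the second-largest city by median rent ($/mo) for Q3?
Top 3 for Q3: Tampa ≈ 3500, Austin ≈ 3000, Miami ≈ 2500.

Austin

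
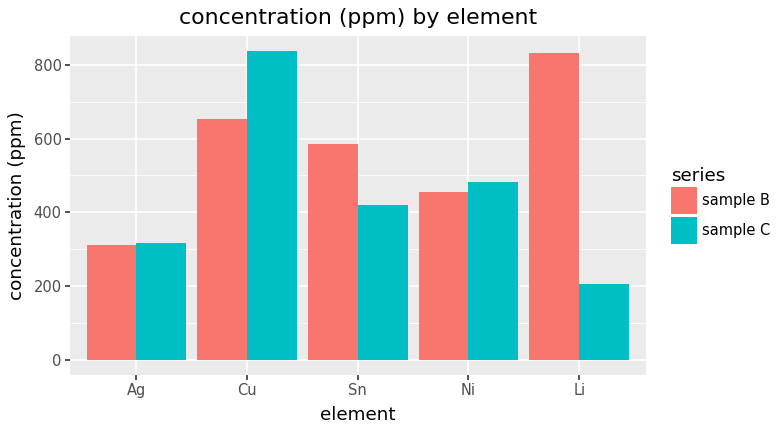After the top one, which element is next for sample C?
Top 3 for sample C: Cu ≈ 800, Ni ≈ 500, Sn ≈ 400.

Ni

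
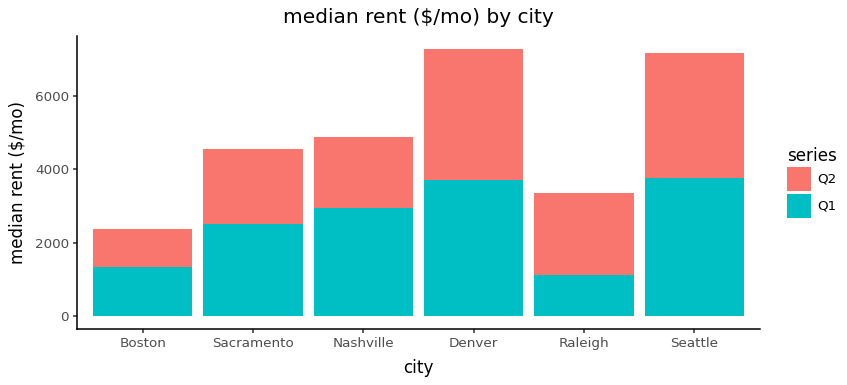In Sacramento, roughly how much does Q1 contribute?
Q1 top ≈ 3000, bottom ≈ 0; segment ≈ 3000.

≈ 3000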